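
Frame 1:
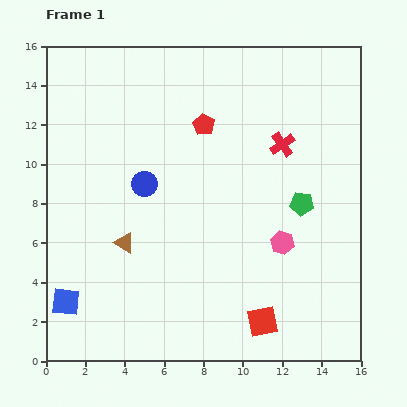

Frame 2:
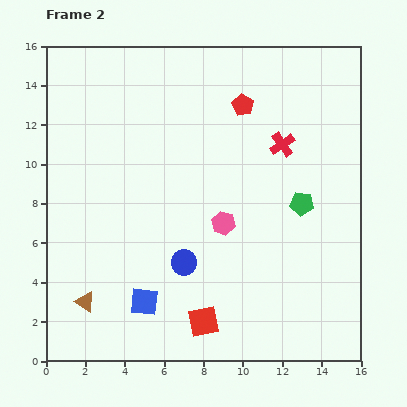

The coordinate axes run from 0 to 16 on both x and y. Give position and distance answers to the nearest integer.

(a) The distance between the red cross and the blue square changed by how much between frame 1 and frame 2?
-3

Distance in frame 1: 14. Distance in frame 2: 11.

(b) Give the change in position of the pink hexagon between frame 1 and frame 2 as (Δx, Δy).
(-3, 1)

The pink hexagon was at (12, 6) in frame 1 and (9, 7) in frame 2.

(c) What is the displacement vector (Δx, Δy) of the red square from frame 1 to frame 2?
(-3, 0)

The red square was at (11, 2) in frame 1 and (8, 2) in frame 2.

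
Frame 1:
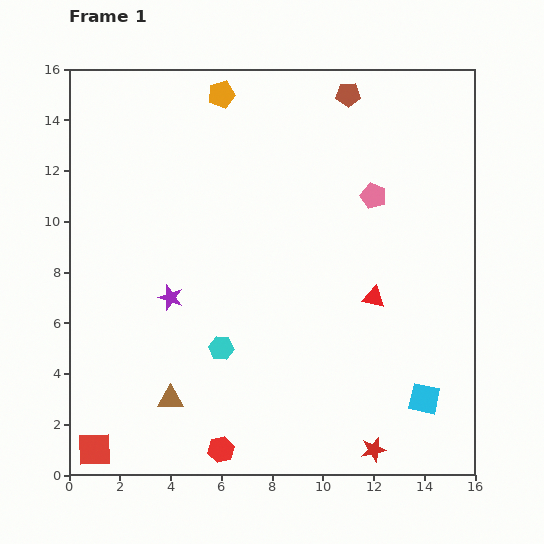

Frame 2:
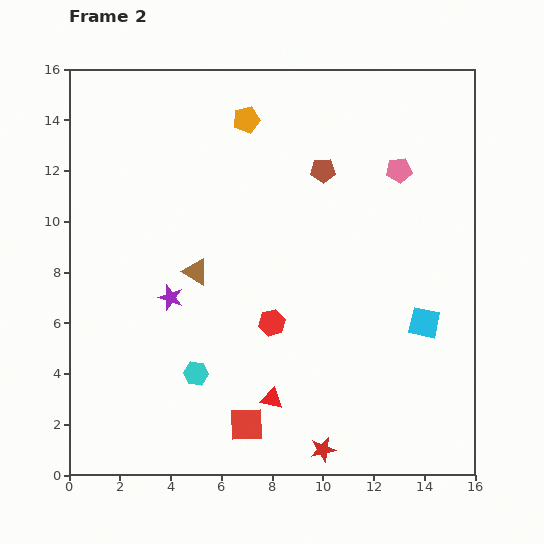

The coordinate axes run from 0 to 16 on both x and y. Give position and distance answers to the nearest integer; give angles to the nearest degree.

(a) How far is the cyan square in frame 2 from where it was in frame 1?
3

The cyan square moved from (14, 3) to (14, 6), a distance of √(0² + 3²) ≈ 3.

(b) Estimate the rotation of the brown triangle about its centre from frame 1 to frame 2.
31° clockwise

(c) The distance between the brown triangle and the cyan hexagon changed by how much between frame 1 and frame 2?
+1

Distance in frame 1: 3. Distance in frame 2: 4.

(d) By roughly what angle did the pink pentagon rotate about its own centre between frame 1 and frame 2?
27° counter-clockwise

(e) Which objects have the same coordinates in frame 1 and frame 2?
the purple star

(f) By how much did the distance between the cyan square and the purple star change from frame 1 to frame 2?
-1

Distance in frame 1: 11. Distance in frame 2: 10.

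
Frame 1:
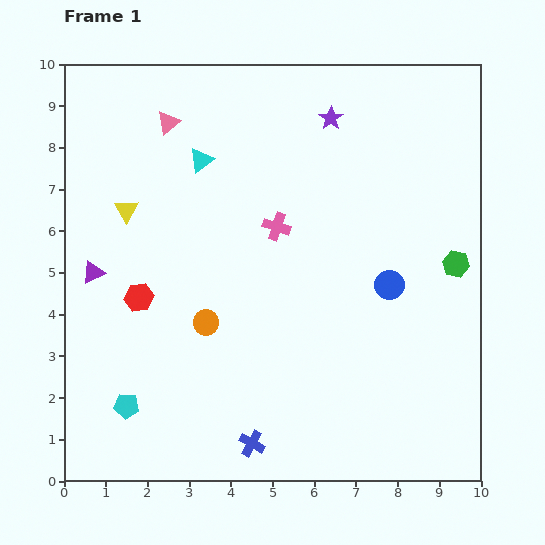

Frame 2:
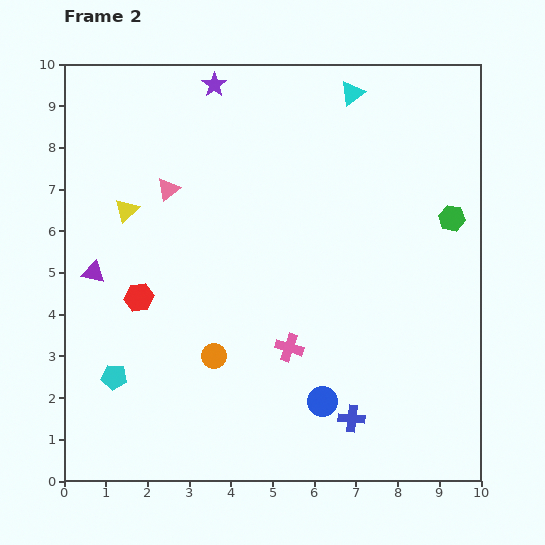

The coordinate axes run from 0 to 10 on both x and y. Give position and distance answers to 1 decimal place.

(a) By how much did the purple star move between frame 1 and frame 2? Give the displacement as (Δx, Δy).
(-2.8, 0.8)

The purple star was at (6.4, 8.7) in frame 1 and (3.6, 9.5) in frame 2.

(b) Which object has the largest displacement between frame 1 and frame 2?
the cyan triangle

(moved 3.9; next 3.2)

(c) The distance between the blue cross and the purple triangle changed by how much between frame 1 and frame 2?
+1.5

Distance in frame 1: 5.6. Distance in frame 2: 7.1.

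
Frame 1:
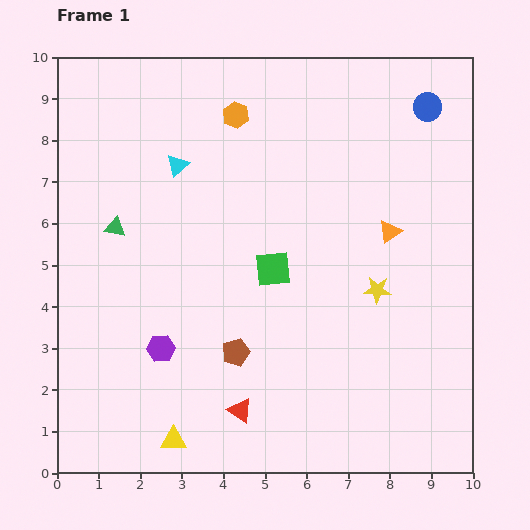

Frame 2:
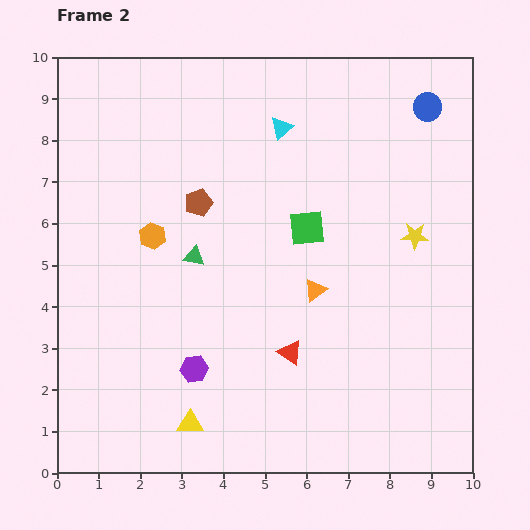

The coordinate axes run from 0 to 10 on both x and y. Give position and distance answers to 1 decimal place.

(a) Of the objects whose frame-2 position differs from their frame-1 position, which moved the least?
the yellow triangle

(moved 0.6)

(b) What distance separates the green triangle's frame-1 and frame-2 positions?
2.0

The green triangle moved from (1.4, 5.9) to (3.3, 5.2), a distance of √(1.9² + 0.7²) ≈ 2.0.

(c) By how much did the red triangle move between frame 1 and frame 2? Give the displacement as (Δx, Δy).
(1.2, 1.4)

The red triangle was at (4.4, 1.5) in frame 1 and (5.6, 2.9) in frame 2.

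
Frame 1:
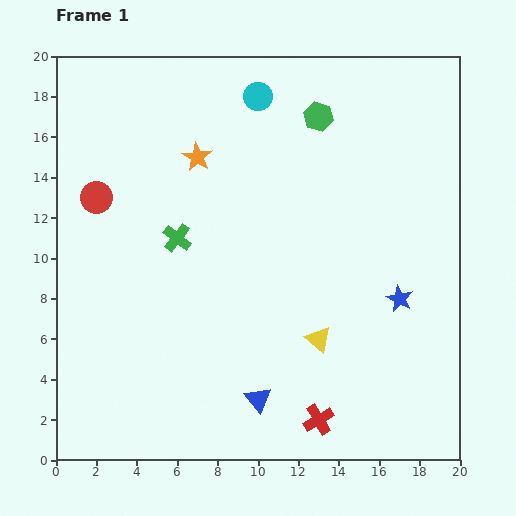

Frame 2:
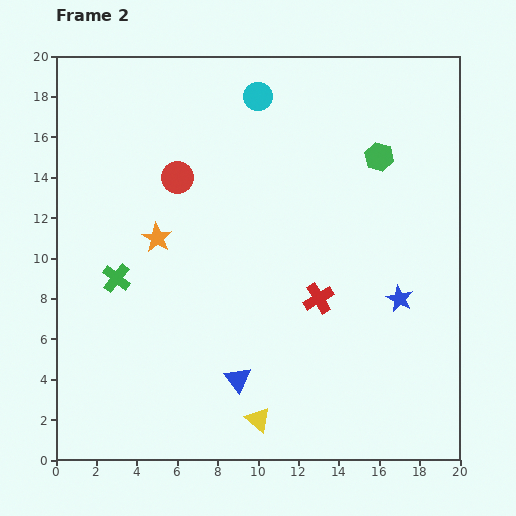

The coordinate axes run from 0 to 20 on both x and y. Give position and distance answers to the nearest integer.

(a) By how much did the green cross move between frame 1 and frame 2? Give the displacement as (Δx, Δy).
(-3, -2)

The green cross was at (6, 11) in frame 1 and (3, 9) in frame 2.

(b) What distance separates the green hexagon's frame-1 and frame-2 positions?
4

The green hexagon moved from (13, 17) to (16, 15), a distance of √(3² + 2²) ≈ 4.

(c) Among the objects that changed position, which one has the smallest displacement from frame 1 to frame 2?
the blue triangle

(moved 1)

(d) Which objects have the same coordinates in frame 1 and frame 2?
the blue star, the cyan circle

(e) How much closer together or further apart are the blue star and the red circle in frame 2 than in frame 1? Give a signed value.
-3

Distance in frame 1: 16. Distance in frame 2: 13.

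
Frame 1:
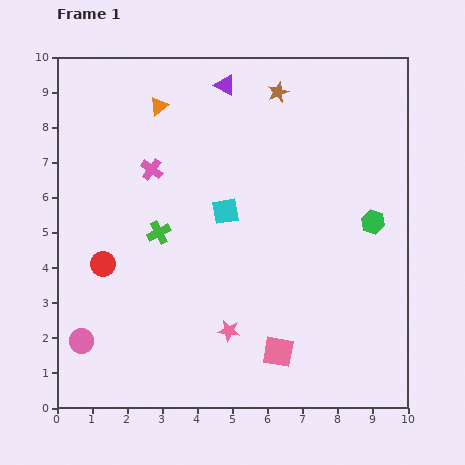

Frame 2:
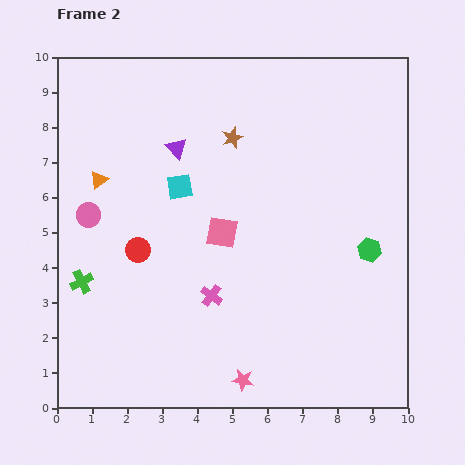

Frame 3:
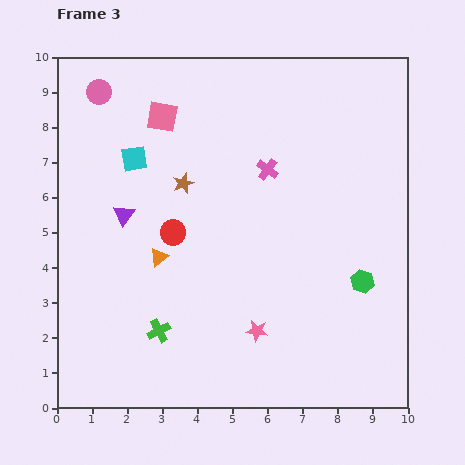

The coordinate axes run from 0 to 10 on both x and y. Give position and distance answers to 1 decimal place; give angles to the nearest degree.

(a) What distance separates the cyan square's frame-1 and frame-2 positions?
1.5

The cyan square moved from (4.8, 5.6) to (3.5, 6.3), a distance of √(1.3² + 0.7²) ≈ 1.5.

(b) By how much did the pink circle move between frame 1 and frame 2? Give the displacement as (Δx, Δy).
(0.2, 3.6)

The pink circle was at (0.7, 1.9) in frame 1 and (0.9, 5.5) in frame 2.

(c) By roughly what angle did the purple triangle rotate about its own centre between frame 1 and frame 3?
35° clockwise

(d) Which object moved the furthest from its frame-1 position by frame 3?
the pink square

(moved 7.5; next 7.1)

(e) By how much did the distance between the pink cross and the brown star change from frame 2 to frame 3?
-2.1

Distance in frame 2: 4.5. Distance in frame 3: 2.4.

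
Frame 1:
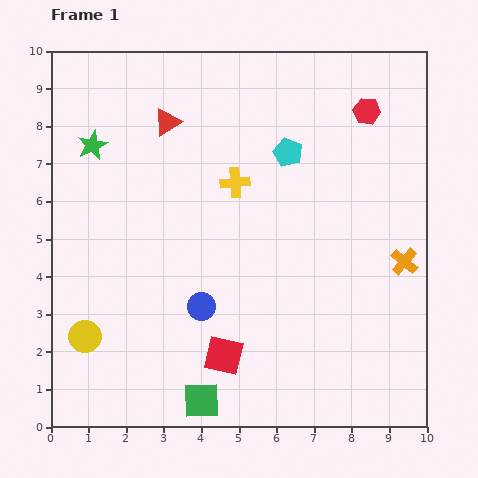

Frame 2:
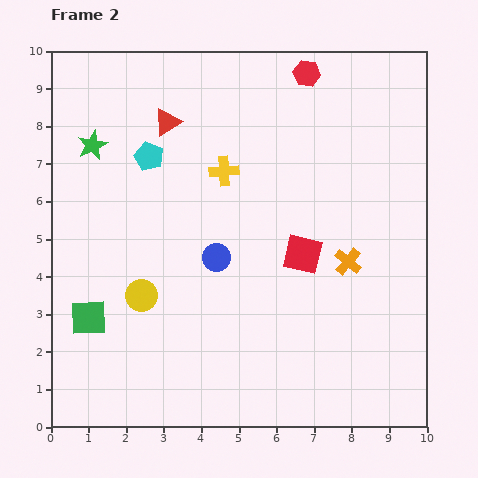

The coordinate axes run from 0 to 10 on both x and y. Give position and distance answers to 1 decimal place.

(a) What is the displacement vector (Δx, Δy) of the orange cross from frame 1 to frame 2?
(-1.5, 0.0)

The orange cross was at (9.4, 4.4) in frame 1 and (7.9, 4.4) in frame 2.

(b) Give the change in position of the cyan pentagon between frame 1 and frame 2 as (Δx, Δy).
(-3.7, -0.1)

The cyan pentagon was at (6.3, 7.3) in frame 1 and (2.6, 7.2) in frame 2.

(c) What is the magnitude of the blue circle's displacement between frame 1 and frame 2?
1.4

The blue circle moved from (4.0, 3.2) to (4.4, 4.5), a distance of √(0.4² + 1.3²) ≈ 1.4.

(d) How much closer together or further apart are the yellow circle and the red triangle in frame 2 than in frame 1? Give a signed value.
-1.4

Distance in frame 1: 6.1. Distance in frame 2: 4.7.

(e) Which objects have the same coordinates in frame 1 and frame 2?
the green star, the red triangle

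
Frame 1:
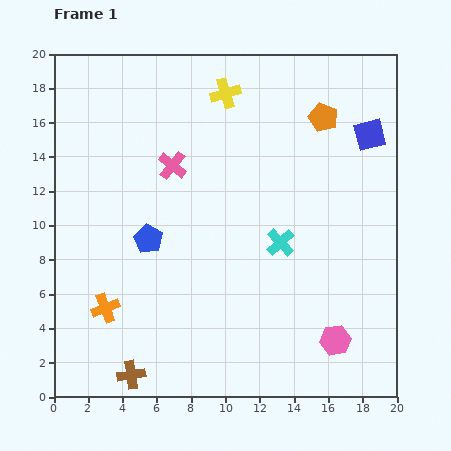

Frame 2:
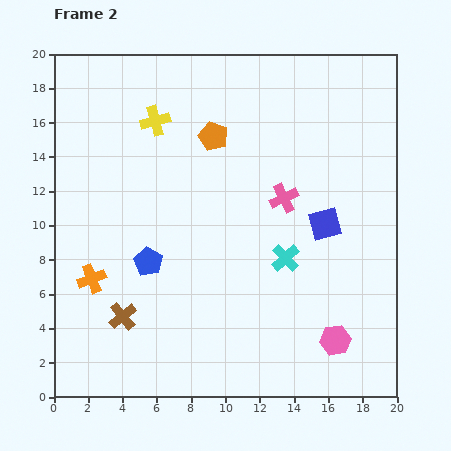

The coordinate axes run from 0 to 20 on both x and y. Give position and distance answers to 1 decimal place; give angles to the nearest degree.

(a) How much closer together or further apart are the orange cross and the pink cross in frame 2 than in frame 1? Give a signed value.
+2.9

Distance in frame 1: 9.2. Distance in frame 2: 12.1.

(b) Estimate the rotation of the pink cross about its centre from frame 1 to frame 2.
25° clockwise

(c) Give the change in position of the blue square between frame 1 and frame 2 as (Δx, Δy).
(-2.6, -5.2)

The blue square was at (18.4, 15.3) in frame 1 and (15.8, 10.1) in frame 2.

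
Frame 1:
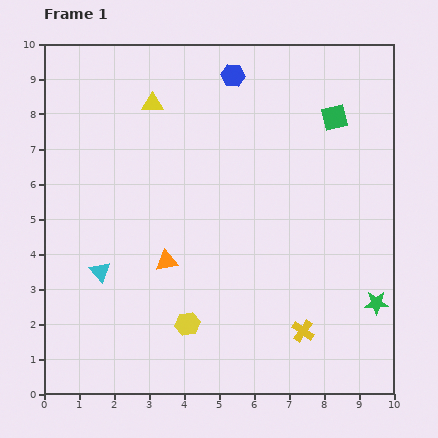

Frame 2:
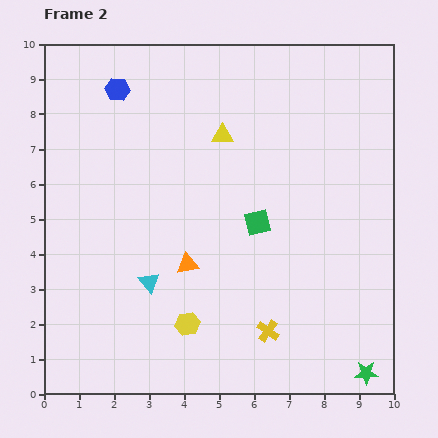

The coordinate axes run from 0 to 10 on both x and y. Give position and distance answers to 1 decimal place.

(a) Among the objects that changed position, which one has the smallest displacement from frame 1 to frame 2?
the orange triangle

(moved 0.6)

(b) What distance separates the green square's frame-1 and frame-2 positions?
3.7

The green square moved from (8.3, 7.9) to (6.1, 4.9), a distance of √(2.2² + 3.0²) ≈ 3.7.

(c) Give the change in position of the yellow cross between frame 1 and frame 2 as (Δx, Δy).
(-1.0, 0.0)

The yellow cross was at (7.4, 1.8) in frame 1 and (6.4, 1.8) in frame 2.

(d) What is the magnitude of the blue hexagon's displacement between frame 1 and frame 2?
3.3

The blue hexagon moved from (5.4, 9.1) to (2.1, 8.7), a distance of √(3.3² + 0.4²) ≈ 3.3.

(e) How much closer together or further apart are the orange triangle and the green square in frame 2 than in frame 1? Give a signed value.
-4.0

Distance in frame 1: 6.3. Distance in frame 2: 2.3.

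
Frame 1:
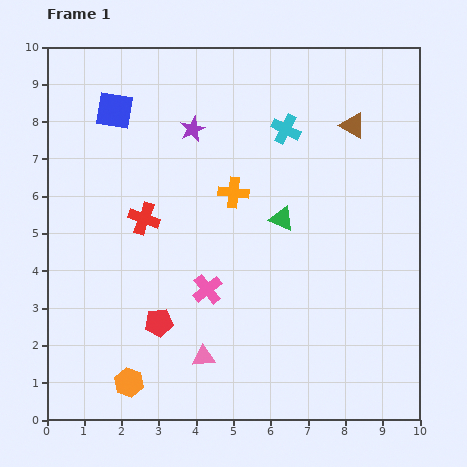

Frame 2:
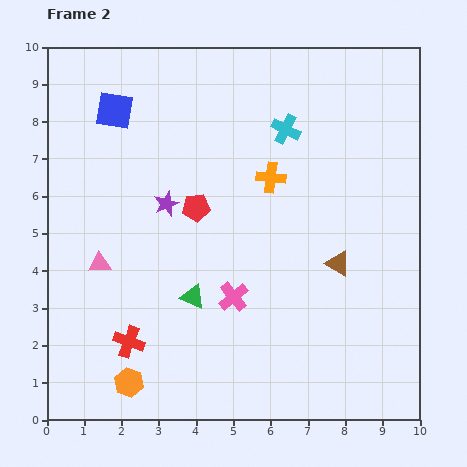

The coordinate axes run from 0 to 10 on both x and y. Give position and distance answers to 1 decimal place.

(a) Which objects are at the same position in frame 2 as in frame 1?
the blue square, the orange hexagon, the cyan cross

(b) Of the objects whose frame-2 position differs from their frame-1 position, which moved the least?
the pink cross

(moved 0.7)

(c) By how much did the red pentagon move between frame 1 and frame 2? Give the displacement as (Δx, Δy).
(1.0, 3.1)

The red pentagon was at (3.0, 2.6) in frame 1 and (4.0, 5.7) in frame 2.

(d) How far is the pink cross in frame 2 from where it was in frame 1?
0.7

The pink cross moved from (4.3, 3.5) to (5.0, 3.3), a distance of √(0.7² + 0.2²) ≈ 0.7.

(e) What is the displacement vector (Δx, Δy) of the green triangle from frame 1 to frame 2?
(-2.4, -2.1)

The green triangle was at (6.3, 5.4) in frame 1 and (3.9, 3.3) in frame 2.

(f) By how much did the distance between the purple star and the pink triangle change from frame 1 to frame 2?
-3.7

Distance in frame 1: 6.1. Distance in frame 2: 2.4.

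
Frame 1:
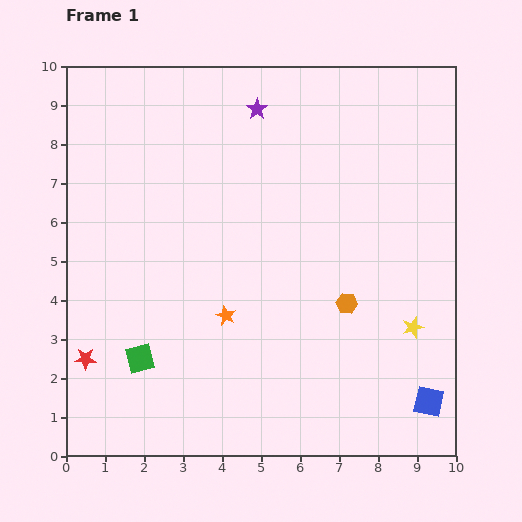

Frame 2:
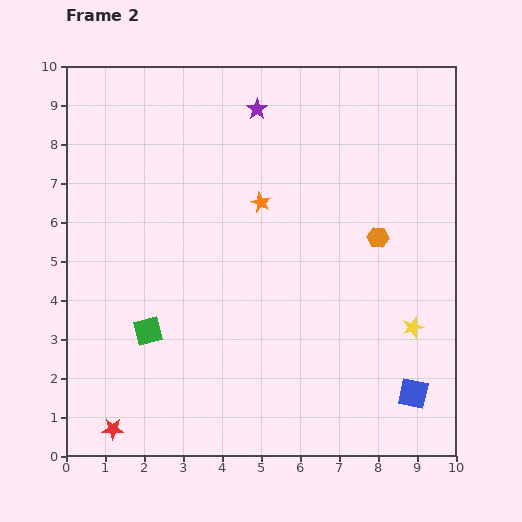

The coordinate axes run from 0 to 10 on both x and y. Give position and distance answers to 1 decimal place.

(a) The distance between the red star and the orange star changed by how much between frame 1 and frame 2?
+3.1

Distance in frame 1: 3.8. Distance in frame 2: 6.9.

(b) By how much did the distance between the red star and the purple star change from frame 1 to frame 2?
+1.2

Distance in frame 1: 7.8. Distance in frame 2: 9.0.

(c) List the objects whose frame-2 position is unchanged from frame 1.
the purple star, the yellow star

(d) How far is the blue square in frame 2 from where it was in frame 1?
0.4

The blue square moved from (9.3, 1.4) to (8.9, 1.6), a distance of √(0.4² + 0.2²) ≈ 0.4.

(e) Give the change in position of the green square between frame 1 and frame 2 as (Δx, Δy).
(0.2, 0.7)

The green square was at (1.9, 2.5) in frame 1 and (2.1, 3.2) in frame 2.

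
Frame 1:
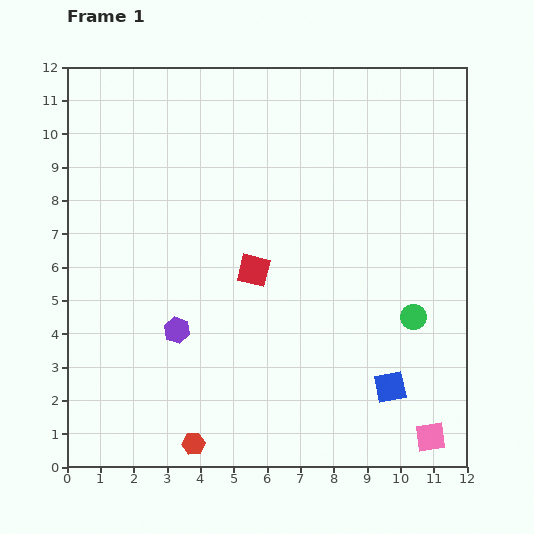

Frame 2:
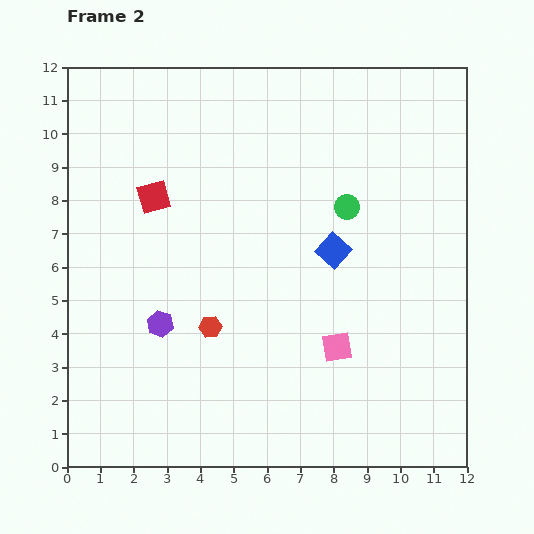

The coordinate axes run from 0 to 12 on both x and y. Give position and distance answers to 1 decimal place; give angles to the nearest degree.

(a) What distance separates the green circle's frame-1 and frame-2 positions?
3.9

The green circle moved from (10.4, 4.5) to (8.4, 7.8), a distance of √(2.0² + 3.3²) ≈ 3.9.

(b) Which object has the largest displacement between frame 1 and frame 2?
the blue square

(moved 4.4; next 3.9)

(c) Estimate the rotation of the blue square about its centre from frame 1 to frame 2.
38° counter-clockwise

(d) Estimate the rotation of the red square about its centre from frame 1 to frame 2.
29° counter-clockwise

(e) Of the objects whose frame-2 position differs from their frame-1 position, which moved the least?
the purple hexagon

(moved 0.5)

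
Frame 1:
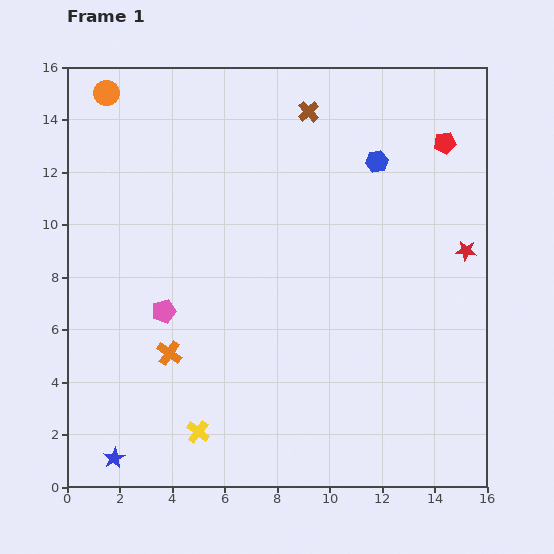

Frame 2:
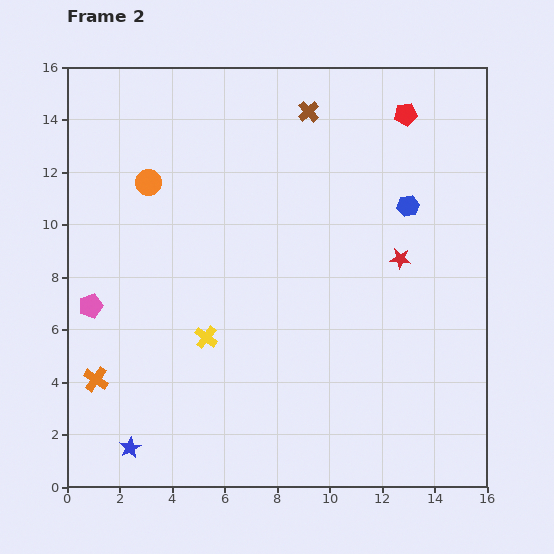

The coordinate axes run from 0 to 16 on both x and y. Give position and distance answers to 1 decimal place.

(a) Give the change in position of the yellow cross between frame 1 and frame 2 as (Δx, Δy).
(0.3, 3.6)

The yellow cross was at (5.0, 2.1) in frame 1 and (5.3, 5.7) in frame 2.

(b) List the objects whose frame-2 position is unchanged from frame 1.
the brown cross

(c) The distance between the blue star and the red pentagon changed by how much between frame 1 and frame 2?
-0.9

Distance in frame 1: 17.4. Distance in frame 2: 16.5.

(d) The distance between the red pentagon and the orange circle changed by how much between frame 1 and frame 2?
-2.9

Distance in frame 1: 13.0. Distance in frame 2: 10.1.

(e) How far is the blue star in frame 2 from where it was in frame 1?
0.7

The blue star moved from (1.8, 1.1) to (2.4, 1.5), a distance of √(0.6² + 0.4²) ≈ 0.7.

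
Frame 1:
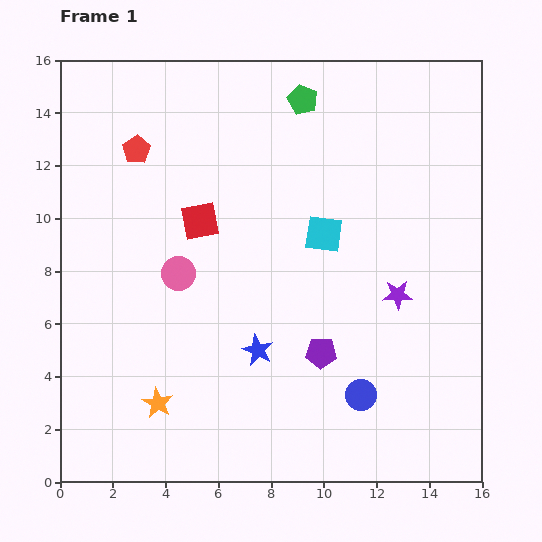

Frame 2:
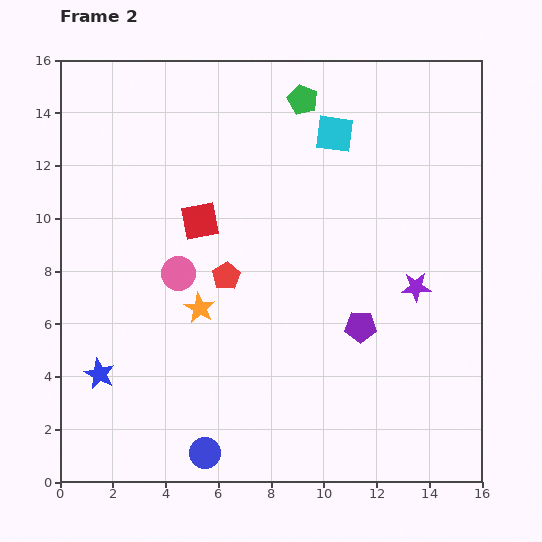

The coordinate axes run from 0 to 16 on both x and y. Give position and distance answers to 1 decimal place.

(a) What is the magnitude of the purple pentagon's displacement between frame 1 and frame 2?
1.8

The purple pentagon moved from (9.9, 4.9) to (11.4, 5.9), a distance of √(1.5² + 1.0²) ≈ 1.8.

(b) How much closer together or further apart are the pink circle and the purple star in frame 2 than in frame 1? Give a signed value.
+0.7

Distance in frame 1: 8.3. Distance in frame 2: 9.0.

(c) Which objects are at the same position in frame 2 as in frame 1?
the red square, the pink circle, the green pentagon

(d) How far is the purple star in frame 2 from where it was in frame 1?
0.8

The purple star moved from (12.8, 7.1) to (13.5, 7.4), a distance of √(0.7² + 0.3²) ≈ 0.8.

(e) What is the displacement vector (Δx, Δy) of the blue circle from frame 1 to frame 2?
(-5.9, -2.2)

The blue circle was at (11.4, 3.3) in frame 1 and (5.5, 1.1) in frame 2.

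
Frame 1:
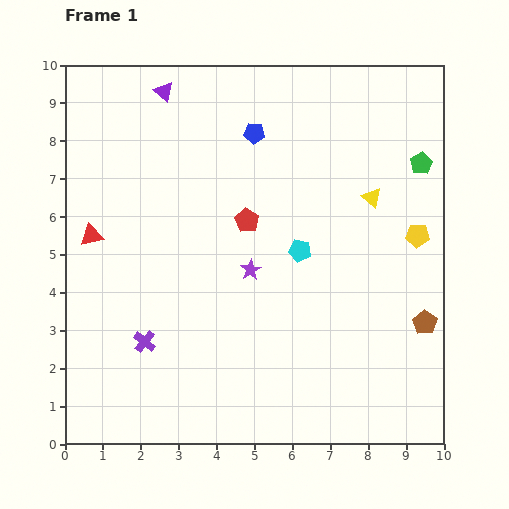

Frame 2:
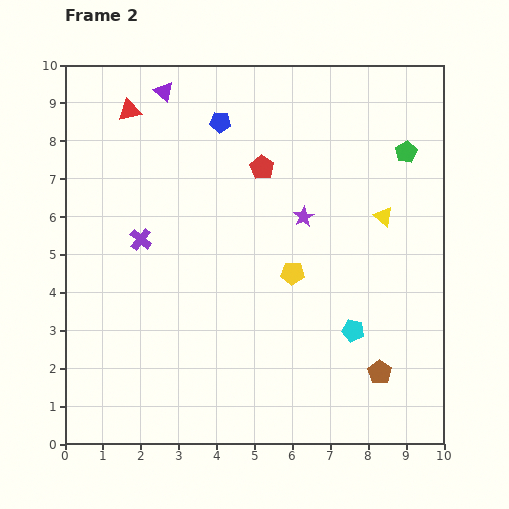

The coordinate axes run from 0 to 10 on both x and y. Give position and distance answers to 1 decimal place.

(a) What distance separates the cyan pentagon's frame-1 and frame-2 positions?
2.5

The cyan pentagon moved from (6.2, 5.1) to (7.6, 3.0), a distance of √(1.4² + 2.1²) ≈ 2.5.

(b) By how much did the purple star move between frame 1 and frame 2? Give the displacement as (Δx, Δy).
(1.4, 1.4)

The purple star was at (4.9, 4.6) in frame 1 and (6.3, 6.0) in frame 2.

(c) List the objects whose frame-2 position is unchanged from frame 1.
the purple triangle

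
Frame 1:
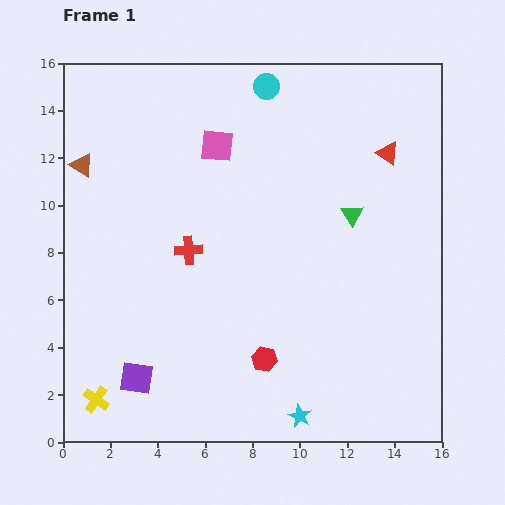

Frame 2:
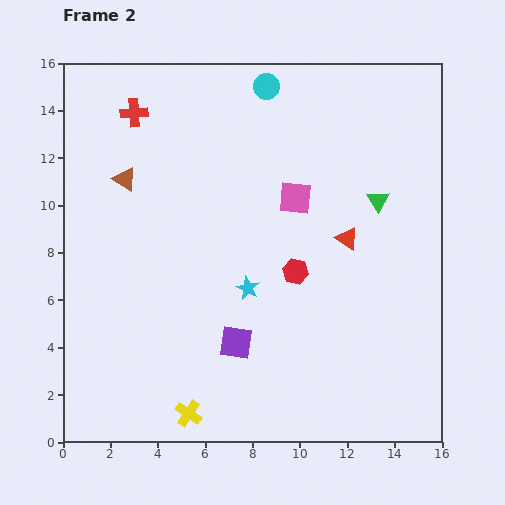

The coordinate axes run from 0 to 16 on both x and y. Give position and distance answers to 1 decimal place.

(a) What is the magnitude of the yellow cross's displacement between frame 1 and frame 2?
3.9

The yellow cross moved from (1.4, 1.8) to (5.3, 1.2), a distance of √(3.9² + 0.6²) ≈ 3.9.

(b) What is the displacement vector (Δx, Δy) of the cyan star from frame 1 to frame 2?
(-2.2, 5.4)

The cyan star was at (10.0, 1.1) in frame 1 and (7.8, 6.5) in frame 2.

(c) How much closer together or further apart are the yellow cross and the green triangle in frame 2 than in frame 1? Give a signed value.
-1.3

Distance in frame 1: 13.3. Distance in frame 2: 12.0.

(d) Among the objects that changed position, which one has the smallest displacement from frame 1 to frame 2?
the green triangle

(moved 1.3)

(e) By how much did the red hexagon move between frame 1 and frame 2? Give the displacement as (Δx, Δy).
(1.3, 3.7)

The red hexagon was at (8.5, 3.5) in frame 1 and (9.8, 7.2) in frame 2.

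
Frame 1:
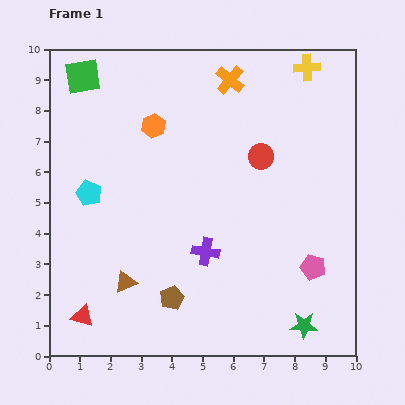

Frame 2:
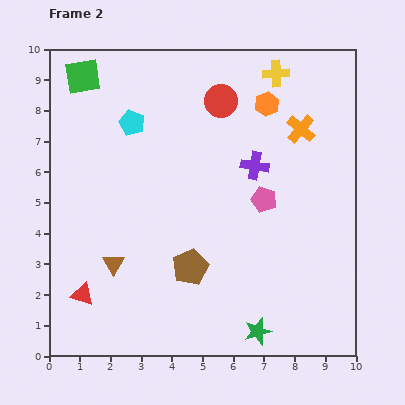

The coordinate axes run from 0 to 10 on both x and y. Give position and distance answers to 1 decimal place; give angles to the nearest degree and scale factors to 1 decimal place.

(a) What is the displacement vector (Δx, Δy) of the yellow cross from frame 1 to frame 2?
(-1.0, -0.2)

The yellow cross was at (8.4, 9.4) in frame 1 and (7.4, 9.2) in frame 2.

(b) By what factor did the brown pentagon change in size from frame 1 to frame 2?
1.5×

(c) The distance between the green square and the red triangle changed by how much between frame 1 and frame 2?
-0.7

Distance in frame 1: 7.8. Distance in frame 2: 7.1.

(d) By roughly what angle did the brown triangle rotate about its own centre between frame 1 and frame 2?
36° counter-clockwise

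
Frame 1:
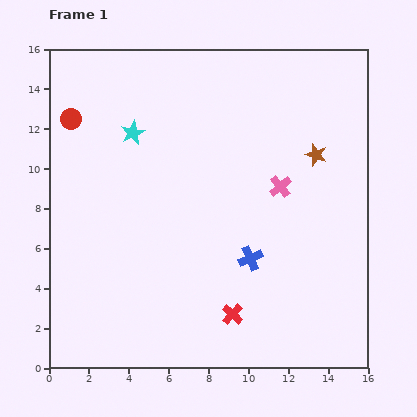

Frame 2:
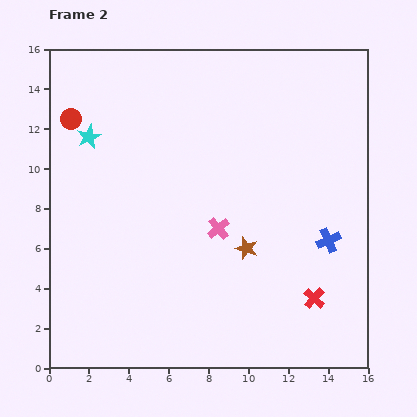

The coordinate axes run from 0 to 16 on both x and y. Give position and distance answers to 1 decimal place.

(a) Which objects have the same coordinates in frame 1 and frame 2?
the red circle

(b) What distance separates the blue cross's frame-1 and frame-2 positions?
4.0

The blue cross moved from (10.1, 5.5) to (14.0, 6.4), a distance of √(3.9² + 0.9²) ≈ 4.0.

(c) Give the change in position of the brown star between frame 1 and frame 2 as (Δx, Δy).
(-3.5, -4.7)

The brown star was at (13.4, 10.7) in frame 1 and (9.9, 6.0) in frame 2.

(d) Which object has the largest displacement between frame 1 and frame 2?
the brown star

(moved 5.9; next 4.2)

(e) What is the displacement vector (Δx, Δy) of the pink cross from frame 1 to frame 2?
(-3.1, -2.1)

The pink cross was at (11.6, 9.1) in frame 1 and (8.5, 7.0) in frame 2.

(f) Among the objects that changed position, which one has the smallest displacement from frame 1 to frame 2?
the cyan star

(moved 2.2)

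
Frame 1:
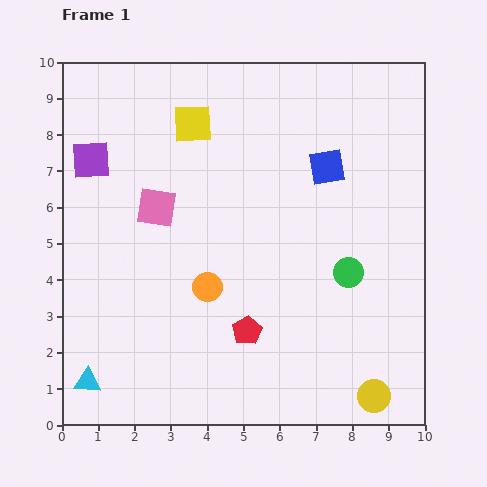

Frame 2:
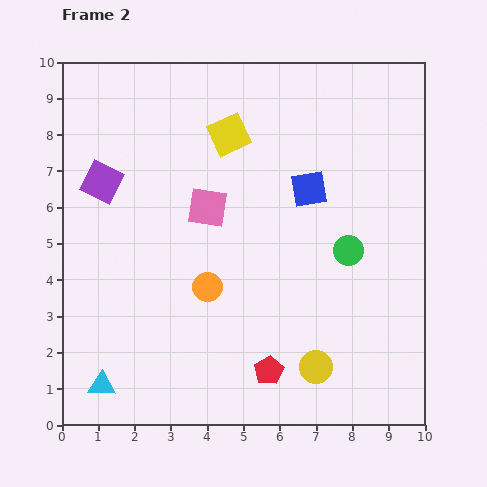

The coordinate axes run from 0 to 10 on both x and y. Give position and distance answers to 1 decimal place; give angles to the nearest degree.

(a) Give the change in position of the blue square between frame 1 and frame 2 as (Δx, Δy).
(-0.5, -0.6)

The blue square was at (7.3, 7.1) in frame 1 and (6.8, 6.5) in frame 2.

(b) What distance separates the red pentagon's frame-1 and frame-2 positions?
1.3

The red pentagon moved from (5.1, 2.6) to (5.7, 1.5), a distance of √(0.6² + 1.1²) ≈ 1.3.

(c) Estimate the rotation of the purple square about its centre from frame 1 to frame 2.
30° clockwise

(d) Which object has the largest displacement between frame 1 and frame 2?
the yellow circle

(moved 1.8; next 1.4)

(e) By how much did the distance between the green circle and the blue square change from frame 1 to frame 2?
-1.0

Distance in frame 1: 3.0. Distance in frame 2: 2.0.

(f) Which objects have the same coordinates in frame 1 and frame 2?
the orange circle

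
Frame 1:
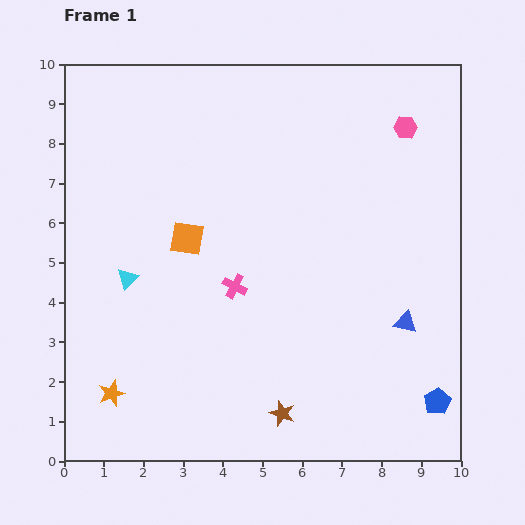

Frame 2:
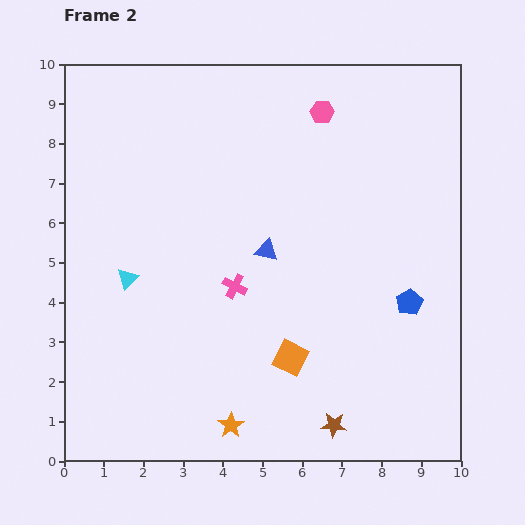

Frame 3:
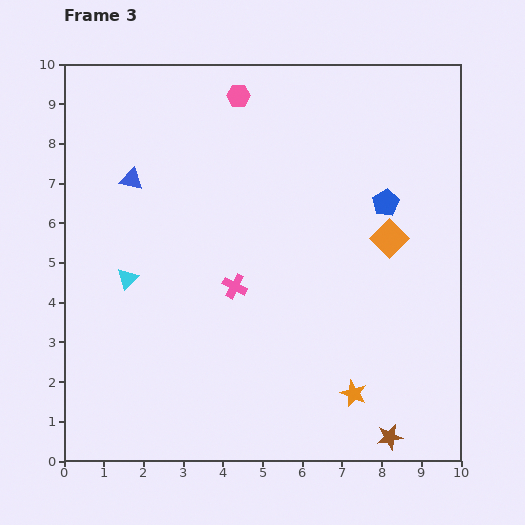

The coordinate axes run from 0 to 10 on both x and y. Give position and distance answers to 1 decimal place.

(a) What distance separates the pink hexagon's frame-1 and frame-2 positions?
2.1

The pink hexagon moved from (8.6, 8.4) to (6.5, 8.8), a distance of √(2.1² + 0.4²) ≈ 2.1.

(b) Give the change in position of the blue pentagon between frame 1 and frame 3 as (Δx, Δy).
(-1.3, 5.0)

The blue pentagon was at (9.4, 1.5) in frame 1 and (8.1, 6.5) in frame 3.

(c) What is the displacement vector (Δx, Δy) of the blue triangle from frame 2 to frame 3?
(-3.4, 1.8)

The blue triangle was at (5.1, 5.3) in frame 2 and (1.7, 7.1) in frame 3.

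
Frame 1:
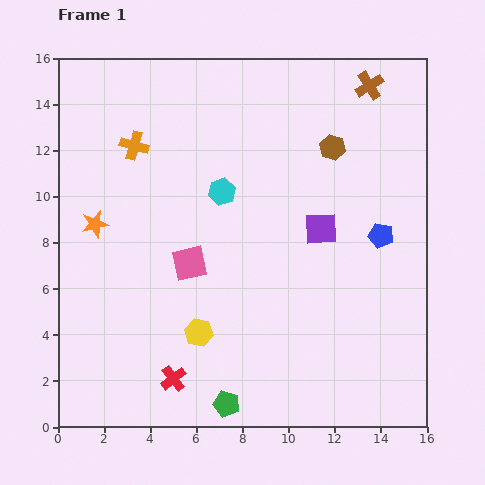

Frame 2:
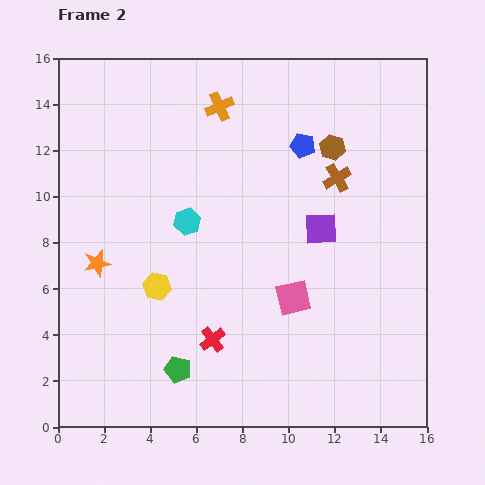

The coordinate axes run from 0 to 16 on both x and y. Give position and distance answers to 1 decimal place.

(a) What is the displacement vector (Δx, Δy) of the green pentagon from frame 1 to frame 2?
(-2.1, 1.5)

The green pentagon was at (7.3, 1.0) in frame 1 and (5.2, 2.5) in frame 2.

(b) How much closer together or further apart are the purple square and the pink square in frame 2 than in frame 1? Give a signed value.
-2.7

Distance in frame 1: 5.9. Distance in frame 2: 3.2.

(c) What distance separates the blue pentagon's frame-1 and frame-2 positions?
5.2

The blue pentagon moved from (14.0, 8.3) to (10.6, 12.2), a distance of √(3.4² + 3.9²) ≈ 5.2.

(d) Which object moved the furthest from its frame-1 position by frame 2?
the blue pentagon

(moved 5.2; next 4.7)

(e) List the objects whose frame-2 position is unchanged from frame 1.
the brown hexagon, the purple square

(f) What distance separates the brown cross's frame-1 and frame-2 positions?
4.2

The brown cross moved from (13.5, 14.8) to (12.1, 10.8), a distance of √(1.4² + 4.0²) ≈ 4.2.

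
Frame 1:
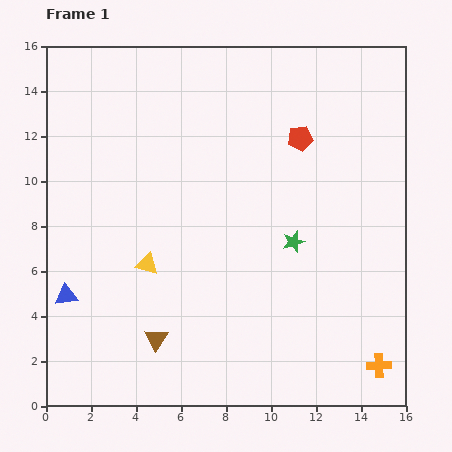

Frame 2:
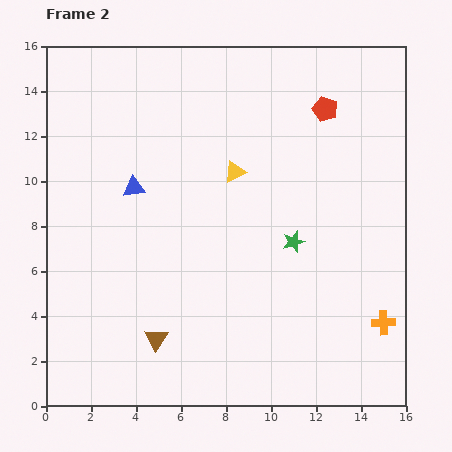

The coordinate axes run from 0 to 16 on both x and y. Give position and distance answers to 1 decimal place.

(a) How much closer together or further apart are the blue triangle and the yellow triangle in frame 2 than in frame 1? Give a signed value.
+0.7

Distance in frame 1: 3.9. Distance in frame 2: 4.6.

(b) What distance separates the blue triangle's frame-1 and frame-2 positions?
5.7

The blue triangle moved from (0.9, 4.9) to (3.9, 9.7), a distance of √(3.0² + 4.8²) ≈ 5.7.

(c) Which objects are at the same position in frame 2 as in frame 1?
the brown triangle, the green star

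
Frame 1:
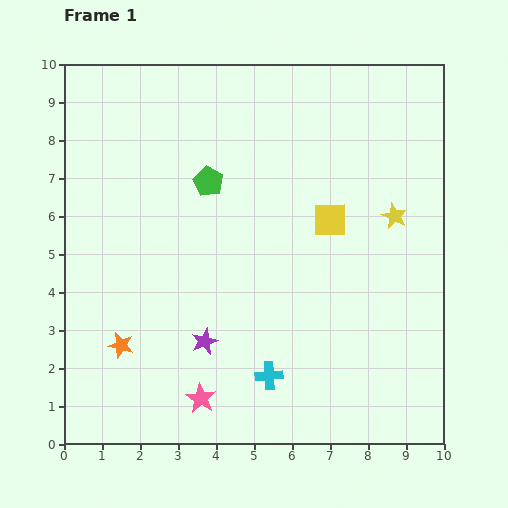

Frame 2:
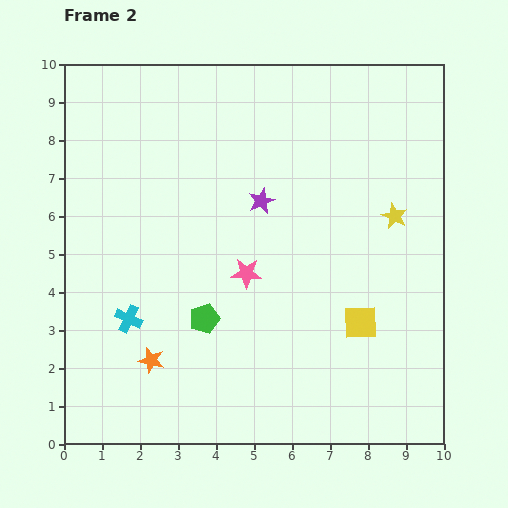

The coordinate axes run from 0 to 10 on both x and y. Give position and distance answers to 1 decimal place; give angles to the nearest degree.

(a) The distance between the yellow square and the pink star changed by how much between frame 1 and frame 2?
-2.5

Distance in frame 1: 5.8. Distance in frame 2: 3.3.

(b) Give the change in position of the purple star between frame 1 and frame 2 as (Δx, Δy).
(1.5, 3.7)

The purple star was at (3.7, 2.7) in frame 1 and (5.2, 6.4) in frame 2.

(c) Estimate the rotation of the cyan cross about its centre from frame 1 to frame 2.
30° clockwise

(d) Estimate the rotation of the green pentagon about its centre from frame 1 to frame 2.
25° clockwise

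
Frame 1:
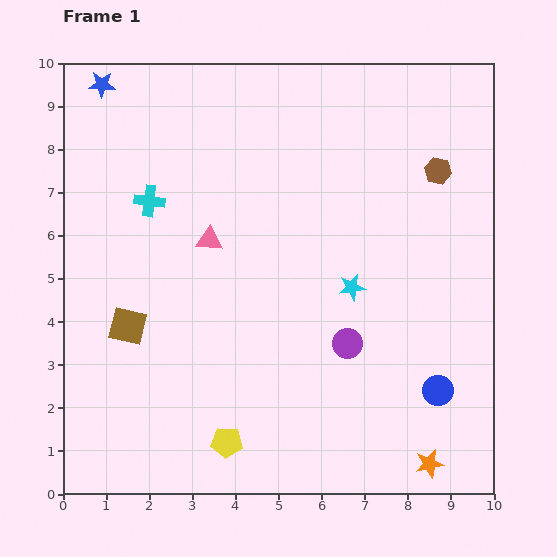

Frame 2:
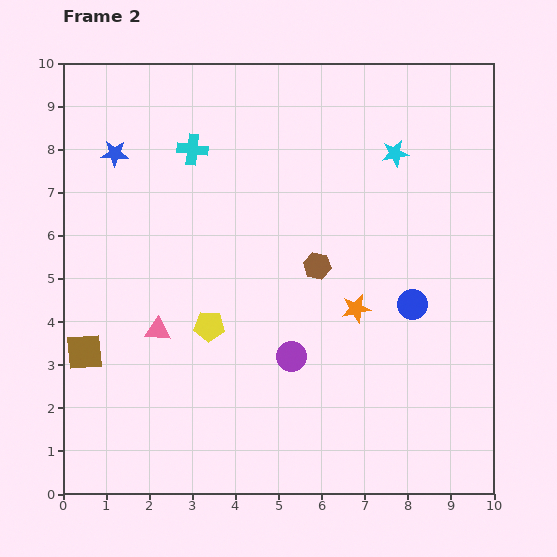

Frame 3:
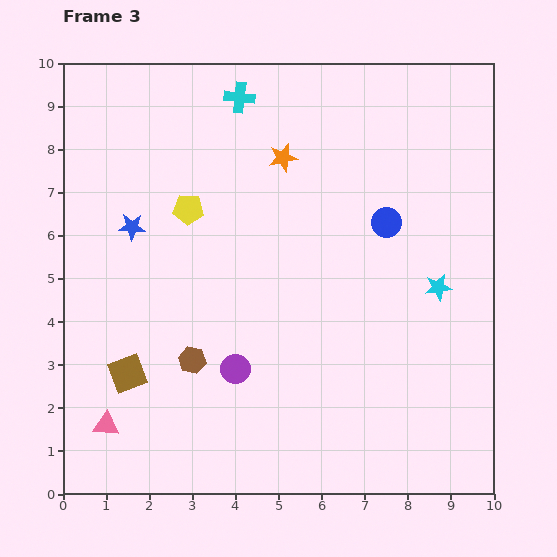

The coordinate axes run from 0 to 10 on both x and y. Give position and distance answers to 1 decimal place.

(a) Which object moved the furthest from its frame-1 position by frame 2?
the orange star

(moved 4.0; next 3.6)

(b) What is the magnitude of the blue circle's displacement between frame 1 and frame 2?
2.1

The blue circle moved from (8.7, 2.4) to (8.1, 4.4), a distance of √(0.6² + 2.0²) ≈ 2.1.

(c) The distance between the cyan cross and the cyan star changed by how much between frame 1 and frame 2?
-0.4

Distance in frame 1: 5.1. Distance in frame 2: 4.7.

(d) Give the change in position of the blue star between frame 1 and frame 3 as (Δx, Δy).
(0.7, -3.3)

The blue star was at (0.9, 9.5) in frame 1 and (1.6, 6.2) in frame 3.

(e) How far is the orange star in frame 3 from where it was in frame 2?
3.9

The orange star moved from (6.8, 4.3) to (5.1, 7.8), a distance of √(1.7² + 3.5²) ≈ 3.9.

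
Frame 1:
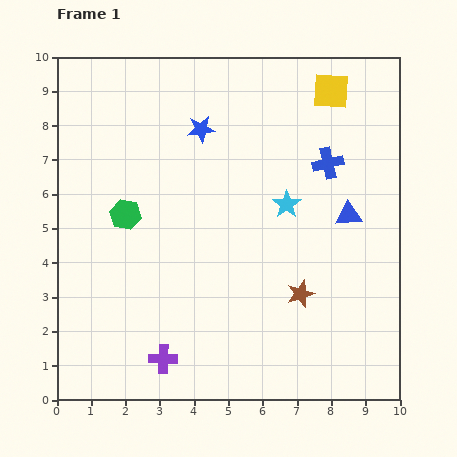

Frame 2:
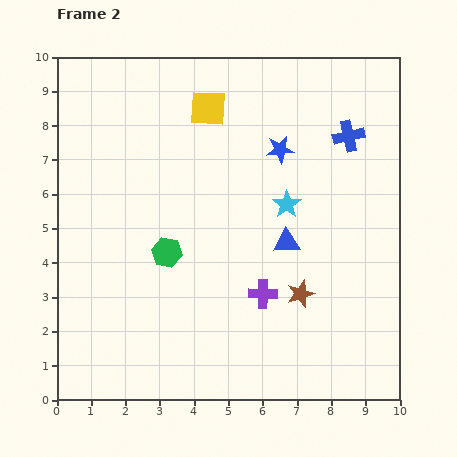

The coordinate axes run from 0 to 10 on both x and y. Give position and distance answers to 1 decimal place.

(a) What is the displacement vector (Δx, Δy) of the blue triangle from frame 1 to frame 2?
(-1.8, -0.8)

The blue triangle was at (8.5, 5.4) in frame 1 and (6.7, 4.6) in frame 2.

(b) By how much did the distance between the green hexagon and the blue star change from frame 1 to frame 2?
+1.2

Distance in frame 1: 3.3. Distance in frame 2: 4.5.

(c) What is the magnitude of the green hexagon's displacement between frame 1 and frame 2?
1.6

The green hexagon moved from (2.0, 5.4) to (3.2, 4.3), a distance of √(1.2² + 1.1²) ≈ 1.6.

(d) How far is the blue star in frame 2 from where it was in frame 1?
2.4

The blue star moved from (4.2, 7.9) to (6.5, 7.3), a distance of √(2.3² + 0.6²) ≈ 2.4.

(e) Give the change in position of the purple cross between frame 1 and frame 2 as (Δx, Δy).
(2.9, 1.9)

The purple cross was at (3.1, 1.2) in frame 1 and (6.0, 3.1) in frame 2.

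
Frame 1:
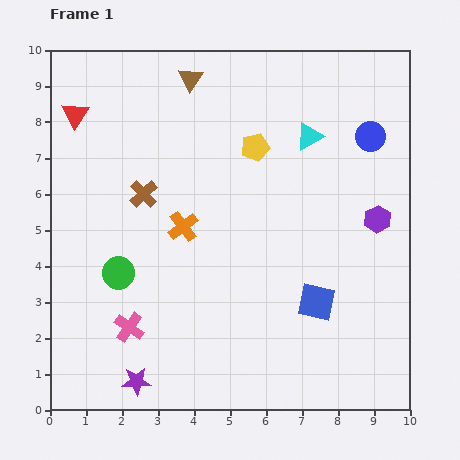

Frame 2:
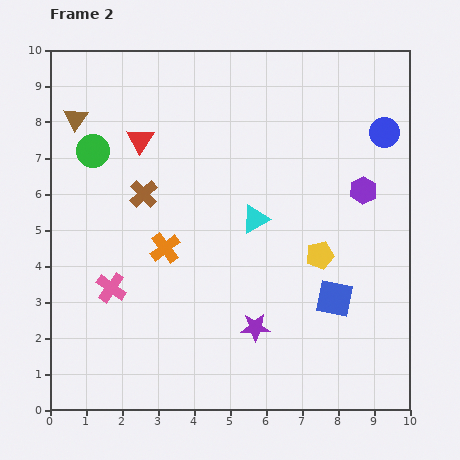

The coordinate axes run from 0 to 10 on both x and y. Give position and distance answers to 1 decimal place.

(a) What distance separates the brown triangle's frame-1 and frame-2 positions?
3.4

The brown triangle moved from (3.9, 9.2) to (0.7, 8.1), a distance of √(3.2² + 1.1²) ≈ 3.4.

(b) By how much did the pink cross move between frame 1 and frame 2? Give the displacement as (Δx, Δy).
(-0.5, 1.1)

The pink cross was at (2.2, 2.3) in frame 1 and (1.7, 3.4) in frame 2.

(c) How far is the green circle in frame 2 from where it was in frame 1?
3.5

The green circle moved from (1.9, 3.8) to (1.2, 7.2), a distance of √(0.7² + 3.4²) ≈ 3.5.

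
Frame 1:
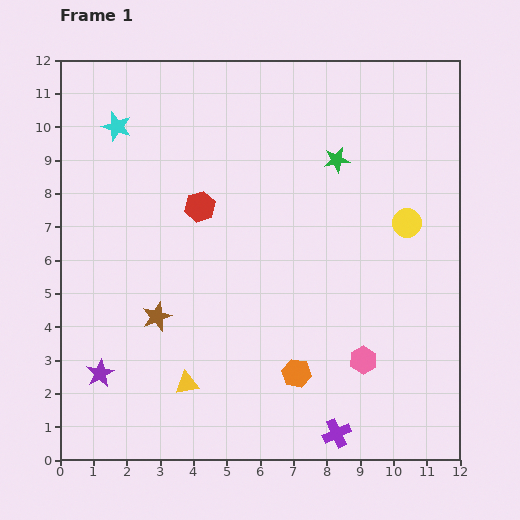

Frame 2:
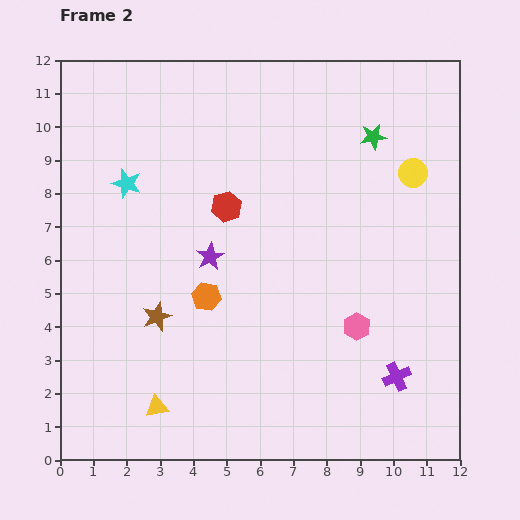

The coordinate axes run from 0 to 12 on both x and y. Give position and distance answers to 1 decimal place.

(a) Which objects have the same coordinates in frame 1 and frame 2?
the brown star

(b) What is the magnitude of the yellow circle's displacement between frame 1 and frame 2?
1.5

The yellow circle moved from (10.4, 7.1) to (10.6, 8.6), a distance of √(0.2² + 1.5²) ≈ 1.5.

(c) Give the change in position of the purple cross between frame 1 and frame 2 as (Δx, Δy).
(1.8, 1.7)

The purple cross was at (8.3, 0.8) in frame 1 and (10.1, 2.5) in frame 2.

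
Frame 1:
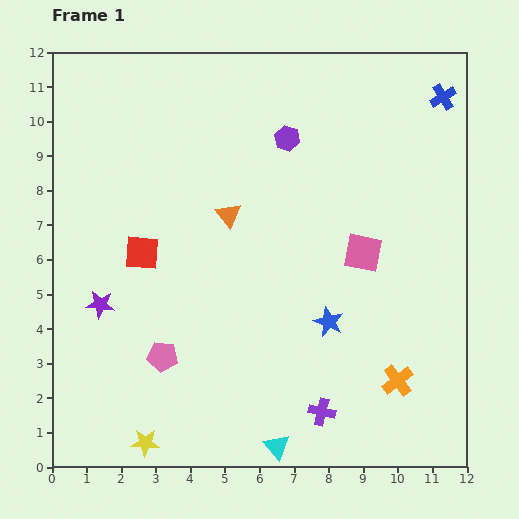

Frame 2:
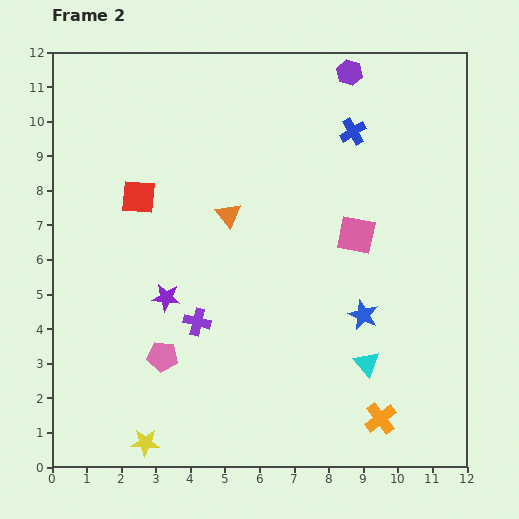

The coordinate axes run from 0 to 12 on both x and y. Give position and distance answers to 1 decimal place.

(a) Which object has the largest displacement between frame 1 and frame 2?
the purple cross

(moved 4.4; next 3.5)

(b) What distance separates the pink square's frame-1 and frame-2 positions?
0.5

The pink square moved from (9.0, 6.2) to (8.8, 6.7), a distance of √(0.2² + 0.5²) ≈ 0.5.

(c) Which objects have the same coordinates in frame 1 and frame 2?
the orange triangle, the pink pentagon, the yellow star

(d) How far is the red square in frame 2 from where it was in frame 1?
1.6

The red square moved from (2.6, 6.2) to (2.5, 7.8), a distance of √(0.1² + 1.6²) ≈ 1.6.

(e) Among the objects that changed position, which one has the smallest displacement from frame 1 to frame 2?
the pink square

(moved 0.5)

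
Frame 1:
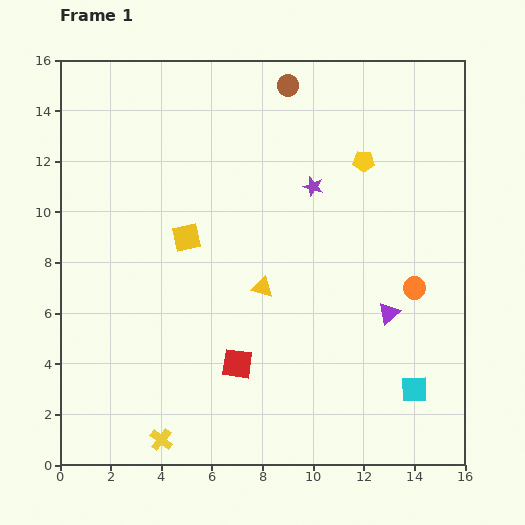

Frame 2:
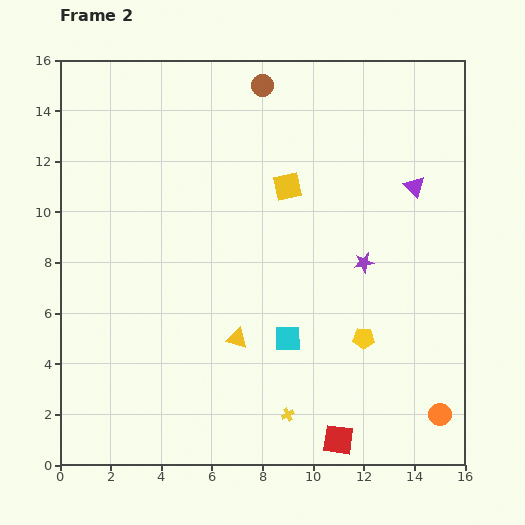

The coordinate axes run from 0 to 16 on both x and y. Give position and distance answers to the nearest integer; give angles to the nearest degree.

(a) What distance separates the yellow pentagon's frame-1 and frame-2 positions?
7

The yellow pentagon moved from (12, 12) to (12, 5), a distance of √(0² + 7²) ≈ 7.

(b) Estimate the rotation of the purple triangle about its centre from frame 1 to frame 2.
34° counter-clockwise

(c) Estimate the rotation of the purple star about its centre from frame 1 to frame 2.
26° counter-clockwise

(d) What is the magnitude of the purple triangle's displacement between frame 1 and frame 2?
5

The purple triangle moved from (13, 6) to (14, 11), a distance of √(1² + 5²) ≈ 5.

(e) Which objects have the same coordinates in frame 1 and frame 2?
none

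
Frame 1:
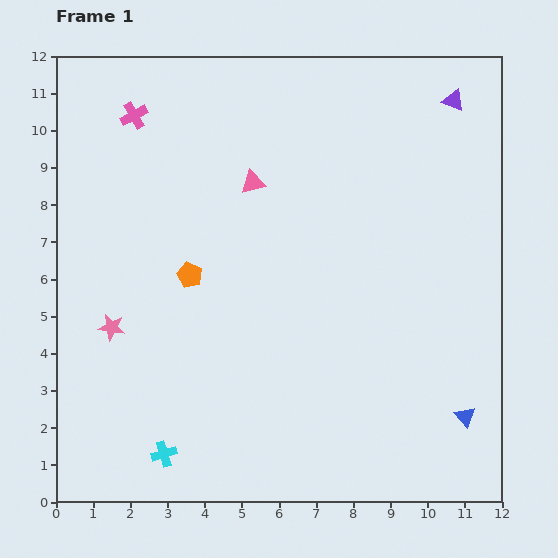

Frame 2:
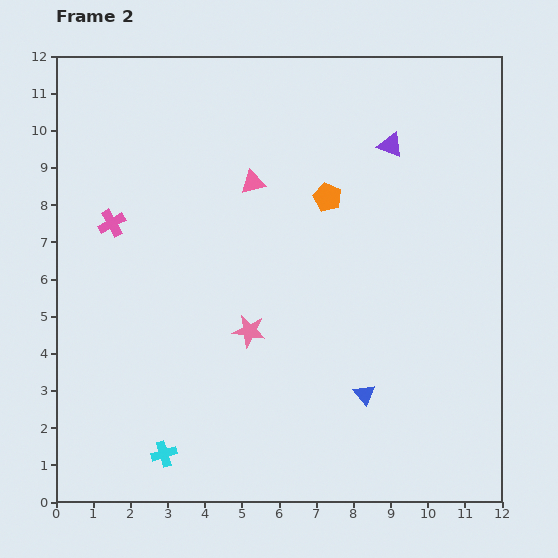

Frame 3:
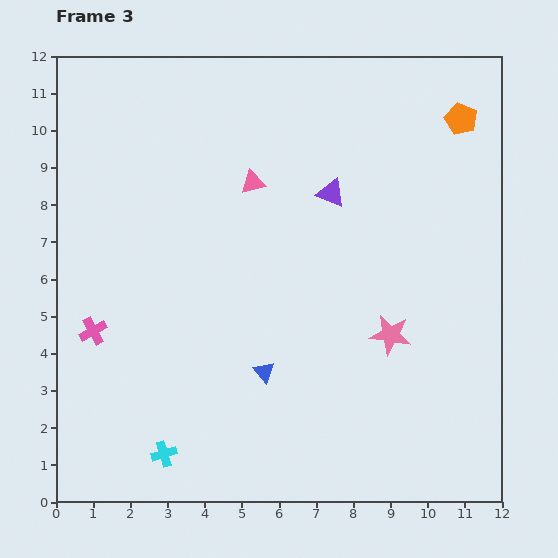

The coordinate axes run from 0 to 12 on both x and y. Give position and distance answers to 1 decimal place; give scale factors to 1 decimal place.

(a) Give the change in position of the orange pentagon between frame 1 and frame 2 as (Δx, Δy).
(3.7, 2.1)

The orange pentagon was at (3.6, 6.1) in frame 1 and (7.3, 8.2) in frame 2.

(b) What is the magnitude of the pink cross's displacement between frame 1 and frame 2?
3.0

The pink cross moved from (2.1, 10.4) to (1.5, 7.5), a distance of √(0.6² + 2.9²) ≈ 3.0.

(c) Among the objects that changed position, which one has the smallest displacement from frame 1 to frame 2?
the purple triangle

(moved 2.1)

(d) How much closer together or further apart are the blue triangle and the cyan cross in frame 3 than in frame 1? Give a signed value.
-4.7

Distance in frame 1: 8.2. Distance in frame 3: 3.5.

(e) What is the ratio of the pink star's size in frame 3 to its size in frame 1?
1.6×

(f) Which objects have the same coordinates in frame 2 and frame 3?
the cyan cross, the pink triangle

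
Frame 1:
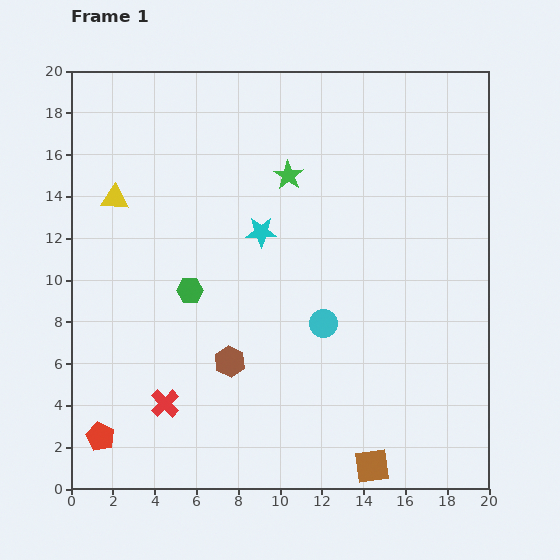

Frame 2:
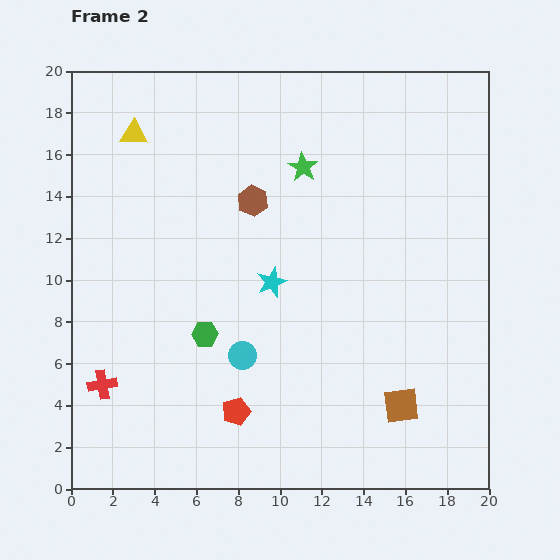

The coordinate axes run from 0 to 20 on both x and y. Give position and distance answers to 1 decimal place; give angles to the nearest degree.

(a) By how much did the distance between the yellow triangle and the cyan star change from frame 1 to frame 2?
+2.5

Distance in frame 1: 7.2. Distance in frame 2: 9.7.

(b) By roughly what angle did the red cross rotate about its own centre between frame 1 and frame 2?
35° clockwise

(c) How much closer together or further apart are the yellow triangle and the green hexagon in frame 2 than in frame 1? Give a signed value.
+4.5

Distance in frame 1: 5.7. Distance in frame 2: 10.2.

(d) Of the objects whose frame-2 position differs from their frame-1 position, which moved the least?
the green star

(moved 0.8)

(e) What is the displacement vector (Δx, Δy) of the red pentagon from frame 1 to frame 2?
(6.5, 1.2)

The red pentagon was at (1.4, 2.5) in frame 1 and (7.9, 3.7) in frame 2.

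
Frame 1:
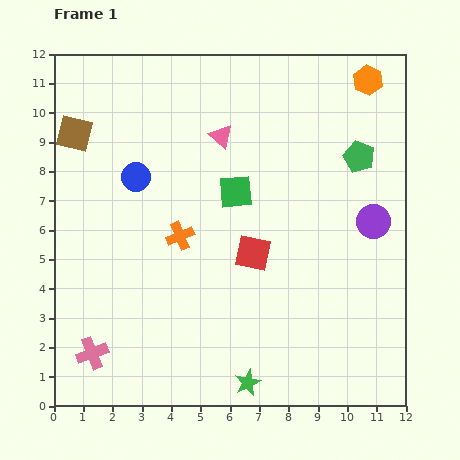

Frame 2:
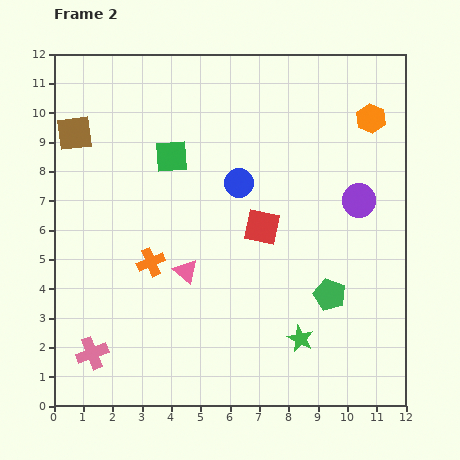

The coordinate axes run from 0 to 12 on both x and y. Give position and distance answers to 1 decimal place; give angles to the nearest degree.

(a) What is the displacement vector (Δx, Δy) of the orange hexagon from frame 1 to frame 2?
(0.1, -1.3)

The orange hexagon was at (10.7, 11.1) in frame 1 and (10.8, 9.8) in frame 2.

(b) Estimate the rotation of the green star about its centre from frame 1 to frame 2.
22° counter-clockwise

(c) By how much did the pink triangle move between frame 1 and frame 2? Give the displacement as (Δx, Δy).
(-1.2, -4.6)

The pink triangle was at (5.7, 9.2) in frame 1 and (4.5, 4.6) in frame 2.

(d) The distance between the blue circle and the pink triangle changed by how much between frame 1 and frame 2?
+0.3

Distance in frame 1: 3.2. Distance in frame 2: 3.5.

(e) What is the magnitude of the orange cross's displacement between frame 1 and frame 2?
1.3

The orange cross moved from (4.3, 5.8) to (3.3, 4.9), a distance of √(1.0² + 0.9²) ≈ 1.3.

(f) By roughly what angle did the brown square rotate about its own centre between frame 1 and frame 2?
21° counter-clockwise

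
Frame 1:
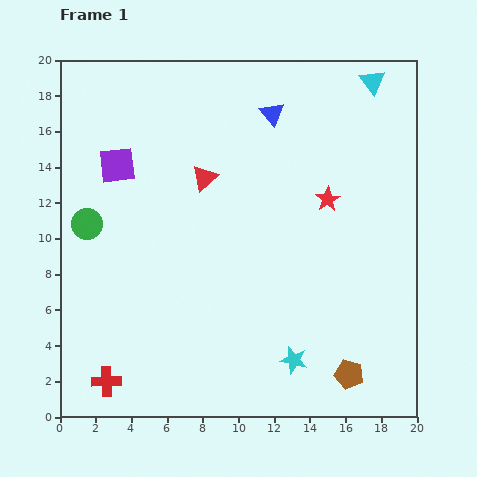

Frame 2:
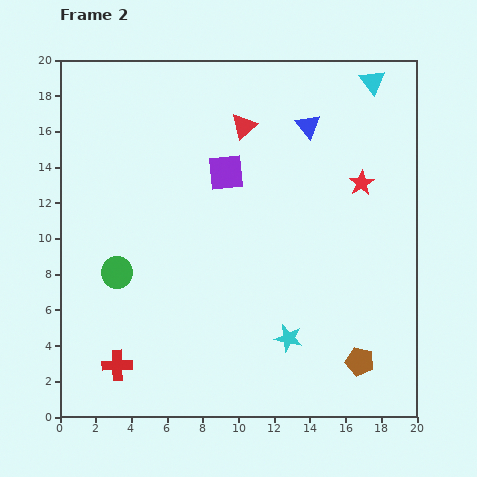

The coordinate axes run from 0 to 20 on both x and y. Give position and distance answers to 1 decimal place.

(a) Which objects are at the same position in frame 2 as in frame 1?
the cyan triangle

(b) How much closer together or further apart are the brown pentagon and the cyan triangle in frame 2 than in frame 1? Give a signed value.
-0.8

Distance in frame 1: 16.5. Distance in frame 2: 15.7.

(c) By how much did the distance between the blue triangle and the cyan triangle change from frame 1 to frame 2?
-1.5

Distance in frame 1: 5.9. Distance in frame 2: 4.4.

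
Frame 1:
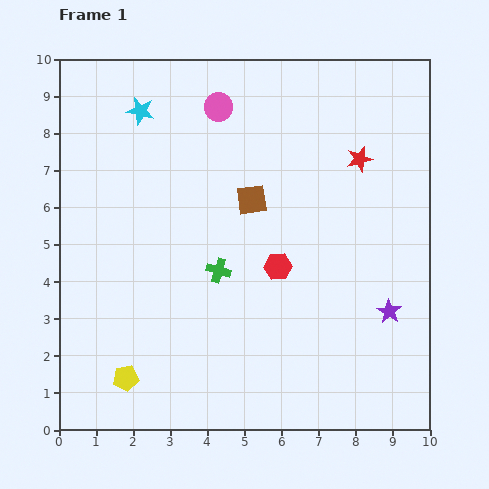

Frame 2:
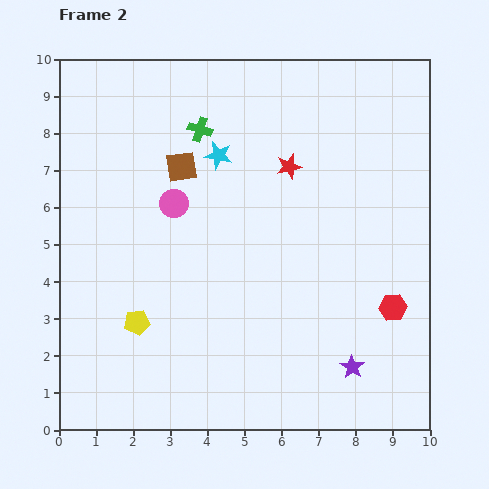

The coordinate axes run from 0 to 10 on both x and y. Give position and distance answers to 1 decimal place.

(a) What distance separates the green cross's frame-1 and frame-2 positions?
3.8

The green cross moved from (4.3, 4.3) to (3.8, 8.1), a distance of √(0.5² + 3.8²) ≈ 3.8.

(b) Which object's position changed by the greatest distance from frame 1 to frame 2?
the green cross

(moved 3.8; next 3.3)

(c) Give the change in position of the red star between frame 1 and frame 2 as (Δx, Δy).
(-1.9, -0.2)

The red star was at (8.1, 7.3) in frame 1 and (6.2, 7.1) in frame 2.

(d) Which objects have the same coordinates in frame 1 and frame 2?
none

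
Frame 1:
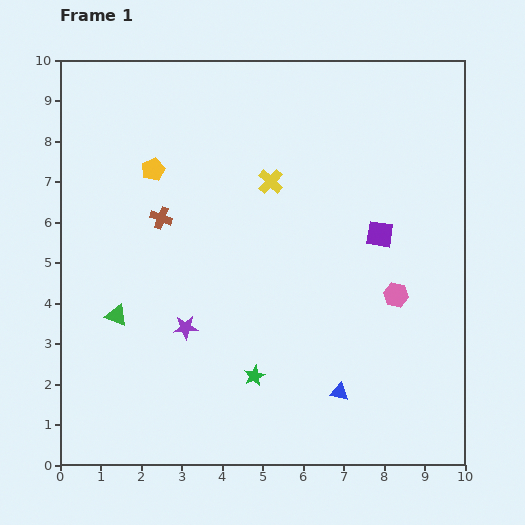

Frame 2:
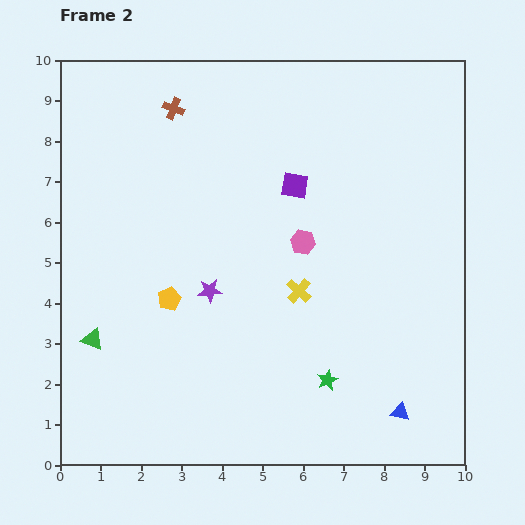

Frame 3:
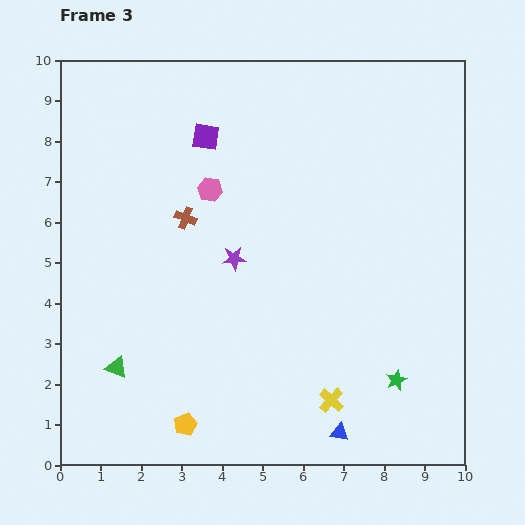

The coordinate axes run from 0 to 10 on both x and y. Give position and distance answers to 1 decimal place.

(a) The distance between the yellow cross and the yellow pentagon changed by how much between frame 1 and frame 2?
+0.3

Distance in frame 1: 2.9. Distance in frame 2: 3.2.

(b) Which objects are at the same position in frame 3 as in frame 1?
none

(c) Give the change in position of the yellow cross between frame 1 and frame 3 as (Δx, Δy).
(1.5, -5.4)

The yellow cross was at (5.2, 7.0) in frame 1 and (6.7, 1.6) in frame 3.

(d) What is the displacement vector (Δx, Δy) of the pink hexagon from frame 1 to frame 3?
(-4.6, 2.6)

The pink hexagon was at (8.3, 4.2) in frame 1 and (3.7, 6.8) in frame 3.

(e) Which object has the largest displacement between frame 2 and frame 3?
the yellow pentagon

(moved 3.1; next 2.8)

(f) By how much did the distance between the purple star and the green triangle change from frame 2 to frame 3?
+0.9

Distance in frame 2: 3.1. Distance in frame 3: 4.0.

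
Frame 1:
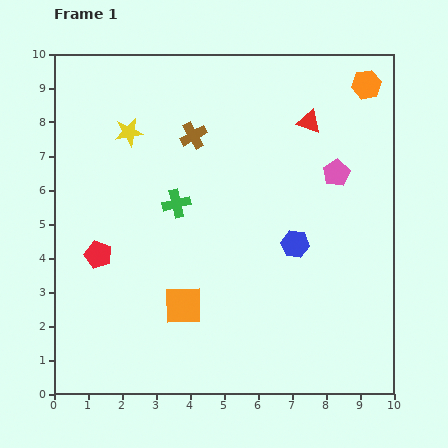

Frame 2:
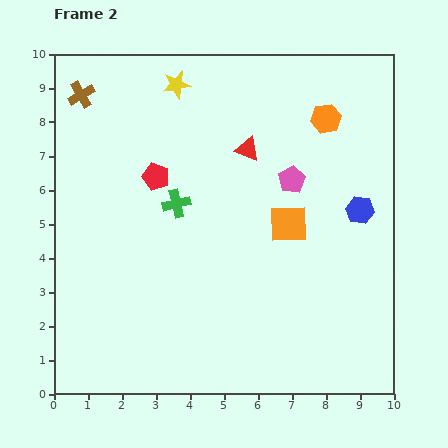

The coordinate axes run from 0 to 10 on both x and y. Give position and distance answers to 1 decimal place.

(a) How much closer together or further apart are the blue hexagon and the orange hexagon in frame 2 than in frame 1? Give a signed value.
-2.2

Distance in frame 1: 5.1. Distance in frame 2: 2.9.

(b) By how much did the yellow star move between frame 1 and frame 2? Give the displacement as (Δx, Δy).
(1.4, 1.4)

The yellow star was at (2.2, 7.7) in frame 1 and (3.6, 9.1) in frame 2.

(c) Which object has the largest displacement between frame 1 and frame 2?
the orange square

(moved 3.9; next 3.5)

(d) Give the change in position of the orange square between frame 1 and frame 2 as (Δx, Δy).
(3.1, 2.4)

The orange square was at (3.8, 2.6) in frame 1 and (6.9, 5.0) in frame 2.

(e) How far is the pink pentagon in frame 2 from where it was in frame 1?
1.3

The pink pentagon moved from (8.3, 6.5) to (7.0, 6.3), a distance of √(1.3² + 0.2²) ≈ 1.3.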